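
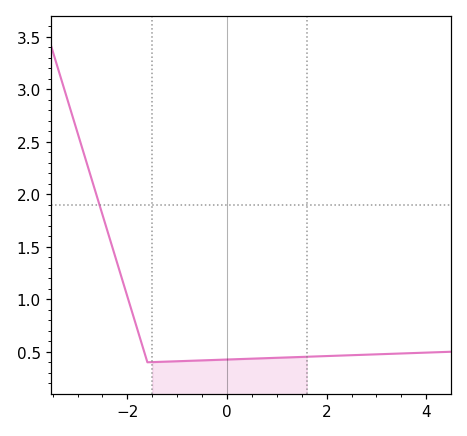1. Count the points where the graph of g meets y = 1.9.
1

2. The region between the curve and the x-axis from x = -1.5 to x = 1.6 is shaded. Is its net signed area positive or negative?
positive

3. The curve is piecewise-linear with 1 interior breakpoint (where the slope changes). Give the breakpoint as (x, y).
(-1.6, 0.4)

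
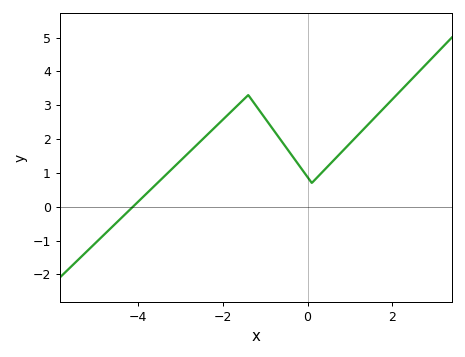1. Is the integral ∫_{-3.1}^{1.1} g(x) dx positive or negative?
positive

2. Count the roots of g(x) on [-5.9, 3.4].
1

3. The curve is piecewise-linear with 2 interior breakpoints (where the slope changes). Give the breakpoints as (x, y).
(-1.4, 3.3); (0.1, 0.7)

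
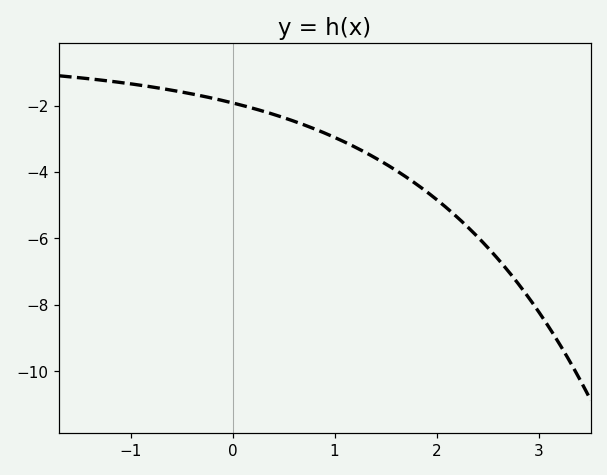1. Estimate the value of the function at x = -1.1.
-1.4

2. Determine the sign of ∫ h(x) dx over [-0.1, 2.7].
negative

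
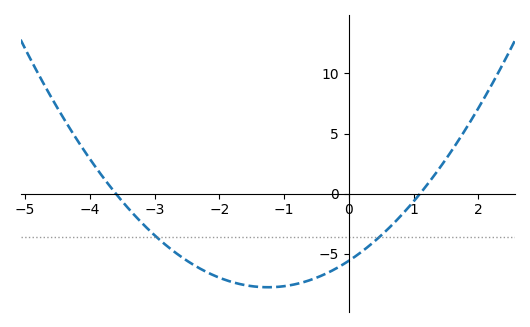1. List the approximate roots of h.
-3.6, 1.2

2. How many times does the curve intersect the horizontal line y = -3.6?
2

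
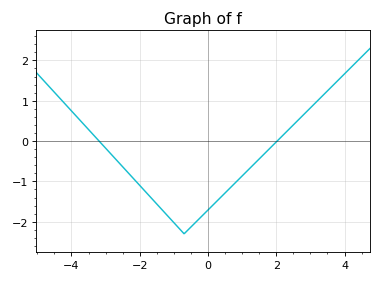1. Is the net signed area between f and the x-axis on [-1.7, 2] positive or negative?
negative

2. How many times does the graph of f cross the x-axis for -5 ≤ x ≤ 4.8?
2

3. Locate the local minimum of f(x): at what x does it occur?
-0.698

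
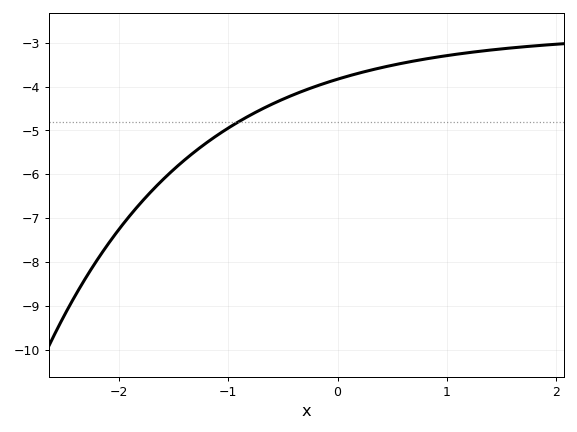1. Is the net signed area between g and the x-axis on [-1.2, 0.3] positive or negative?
negative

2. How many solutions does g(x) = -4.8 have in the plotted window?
1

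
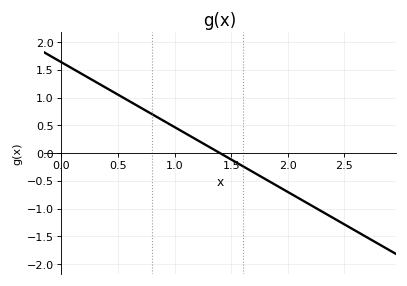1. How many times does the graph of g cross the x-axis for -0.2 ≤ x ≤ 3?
1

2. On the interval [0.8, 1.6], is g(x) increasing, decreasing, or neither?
decreasing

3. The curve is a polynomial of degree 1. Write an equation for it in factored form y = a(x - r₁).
y = -1.17(x - 1.4)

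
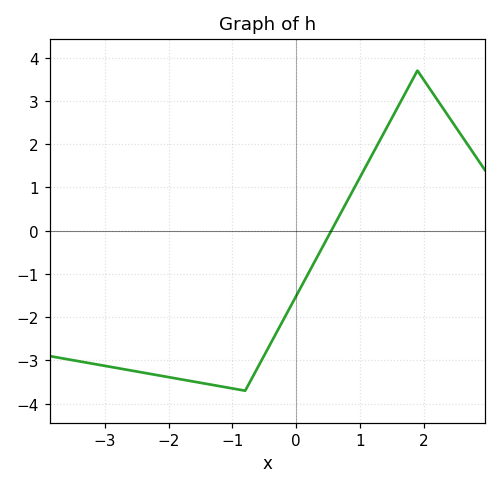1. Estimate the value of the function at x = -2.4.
-3.28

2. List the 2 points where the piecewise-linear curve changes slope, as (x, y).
(-0.8, -3.7); (1.9, 3.7)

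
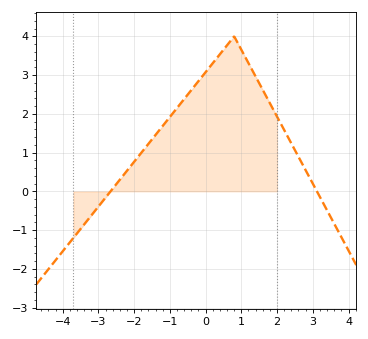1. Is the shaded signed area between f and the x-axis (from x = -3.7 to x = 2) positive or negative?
positive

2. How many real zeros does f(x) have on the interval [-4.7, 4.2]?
2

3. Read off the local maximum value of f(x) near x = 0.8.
4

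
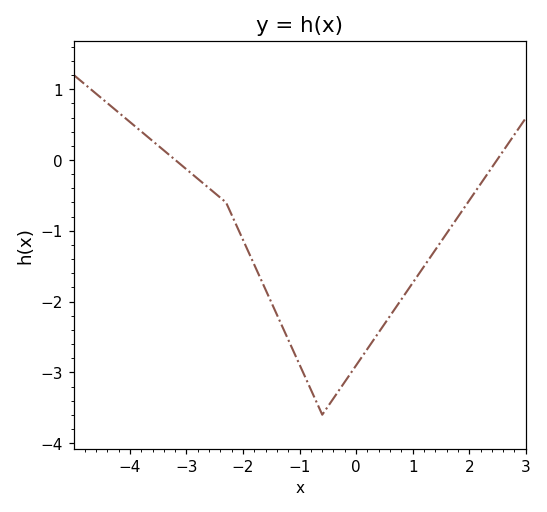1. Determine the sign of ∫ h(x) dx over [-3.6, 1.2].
negative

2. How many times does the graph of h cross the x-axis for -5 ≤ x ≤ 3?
2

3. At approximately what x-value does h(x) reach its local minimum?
-0.6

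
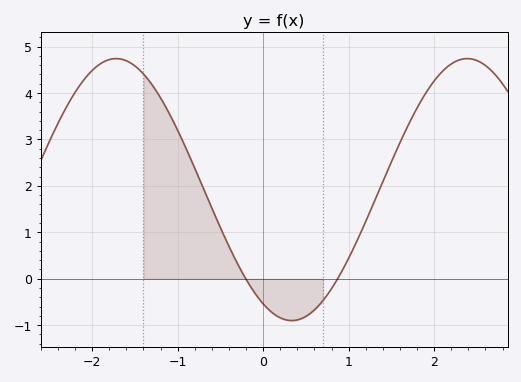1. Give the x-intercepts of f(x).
-0.2, 0.9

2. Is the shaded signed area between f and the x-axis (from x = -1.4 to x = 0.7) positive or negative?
positive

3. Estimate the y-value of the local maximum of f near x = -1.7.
4.7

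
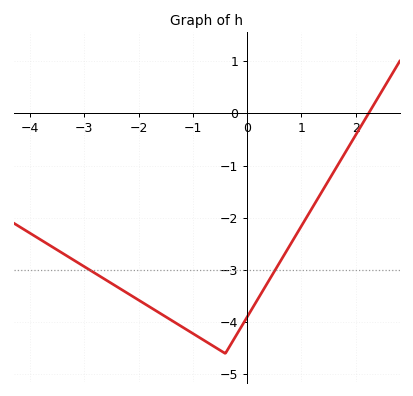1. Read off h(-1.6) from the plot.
-3.8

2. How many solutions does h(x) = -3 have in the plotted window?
2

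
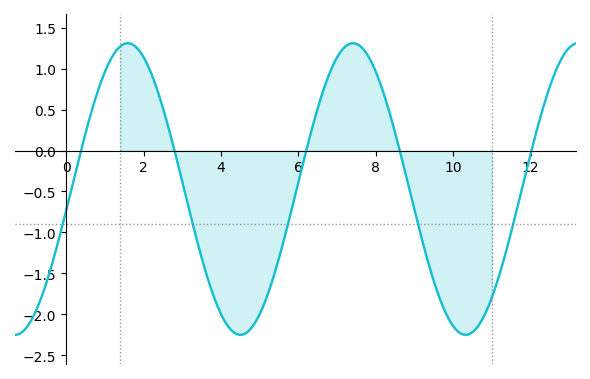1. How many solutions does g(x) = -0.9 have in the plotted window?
5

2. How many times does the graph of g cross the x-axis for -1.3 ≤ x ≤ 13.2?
5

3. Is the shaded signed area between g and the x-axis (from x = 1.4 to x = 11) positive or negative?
negative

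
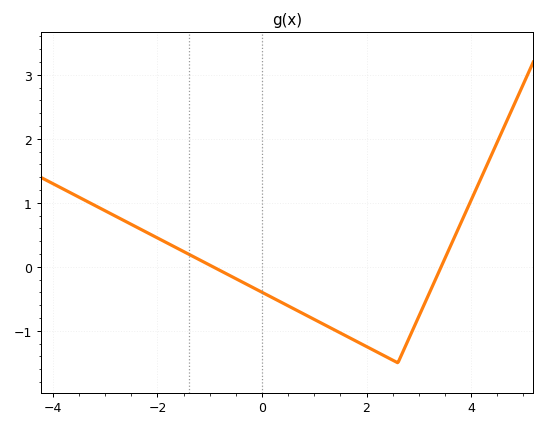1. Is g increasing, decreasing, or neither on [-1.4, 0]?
decreasing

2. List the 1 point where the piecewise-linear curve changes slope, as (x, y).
(2.6, -1.5)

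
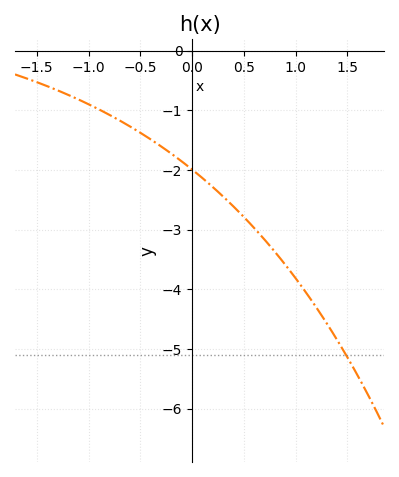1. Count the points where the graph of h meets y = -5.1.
1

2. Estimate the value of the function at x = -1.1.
-0.8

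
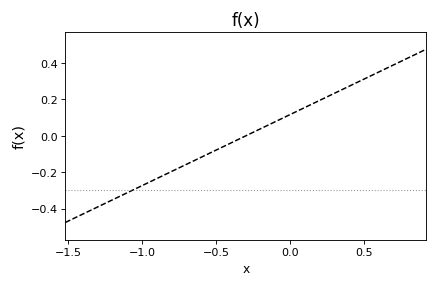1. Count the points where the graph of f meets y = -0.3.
1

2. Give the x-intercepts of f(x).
-0.3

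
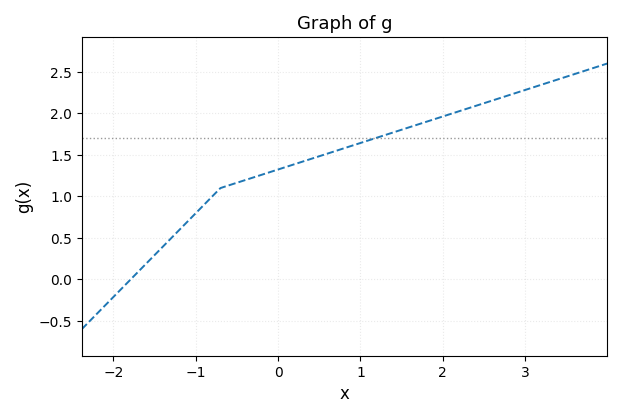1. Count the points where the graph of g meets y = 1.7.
1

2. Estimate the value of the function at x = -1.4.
0.4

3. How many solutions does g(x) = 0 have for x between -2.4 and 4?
1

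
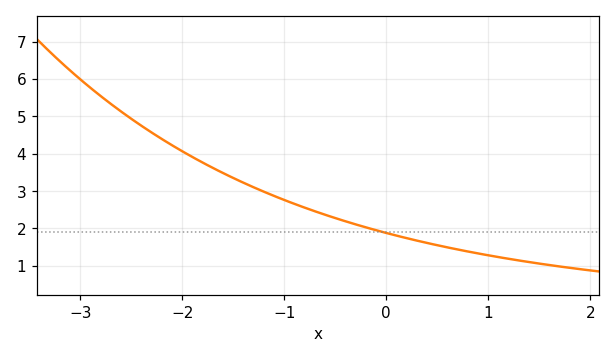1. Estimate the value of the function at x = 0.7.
1.4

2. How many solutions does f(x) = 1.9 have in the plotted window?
1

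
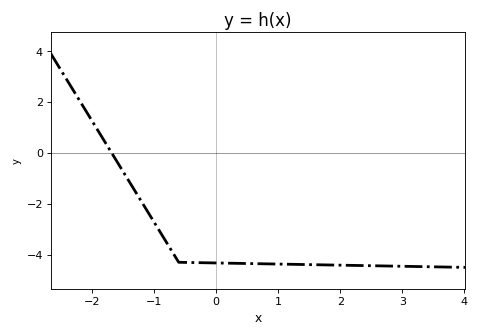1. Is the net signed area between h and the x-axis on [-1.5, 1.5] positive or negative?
negative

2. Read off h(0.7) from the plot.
-4.4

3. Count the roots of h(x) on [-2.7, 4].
1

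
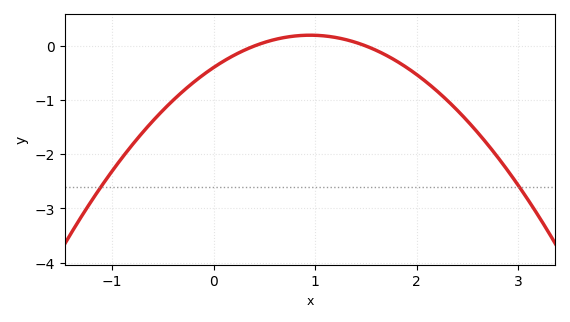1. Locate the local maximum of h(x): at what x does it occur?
0.95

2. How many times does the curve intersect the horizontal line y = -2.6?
2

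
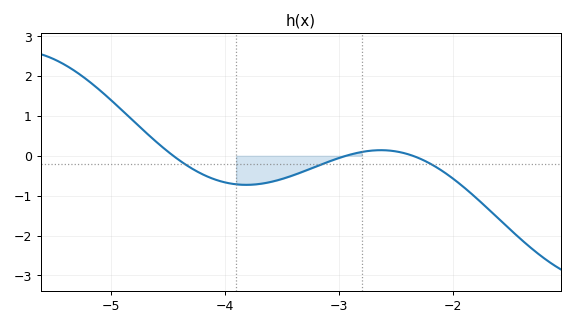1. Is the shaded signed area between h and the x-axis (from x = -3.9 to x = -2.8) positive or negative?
negative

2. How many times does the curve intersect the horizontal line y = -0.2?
3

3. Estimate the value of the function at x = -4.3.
-0.3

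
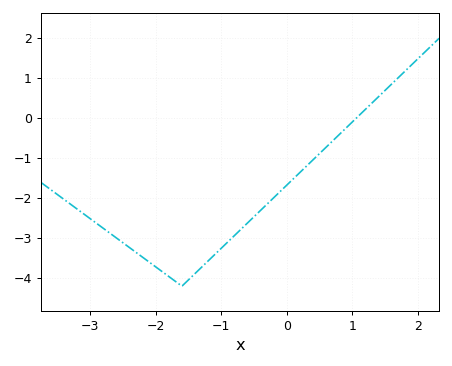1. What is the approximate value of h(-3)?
-2.5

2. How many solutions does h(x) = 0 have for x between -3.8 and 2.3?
1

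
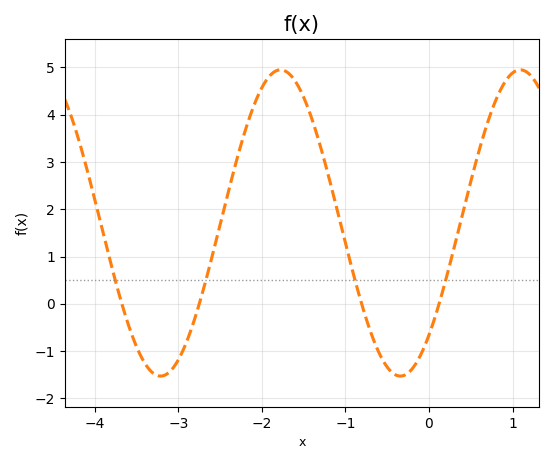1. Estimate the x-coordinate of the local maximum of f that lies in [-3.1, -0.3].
-1.78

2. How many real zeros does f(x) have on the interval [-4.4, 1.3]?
4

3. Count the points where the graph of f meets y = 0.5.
4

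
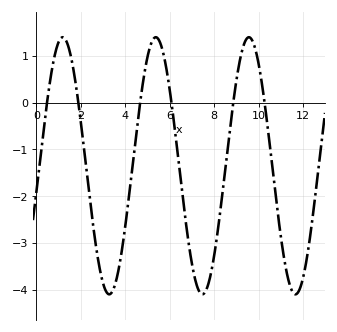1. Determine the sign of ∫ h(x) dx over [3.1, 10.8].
negative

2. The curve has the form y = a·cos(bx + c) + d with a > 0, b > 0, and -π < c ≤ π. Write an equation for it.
y = 2.75cos(1.5x - 1.78) - 1.35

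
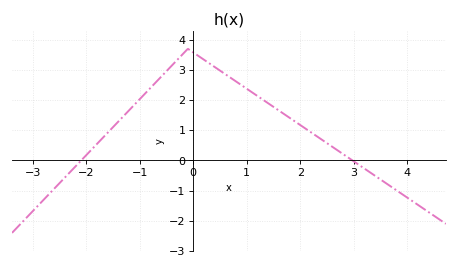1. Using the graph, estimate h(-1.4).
1.3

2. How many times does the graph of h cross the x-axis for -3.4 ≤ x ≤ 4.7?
2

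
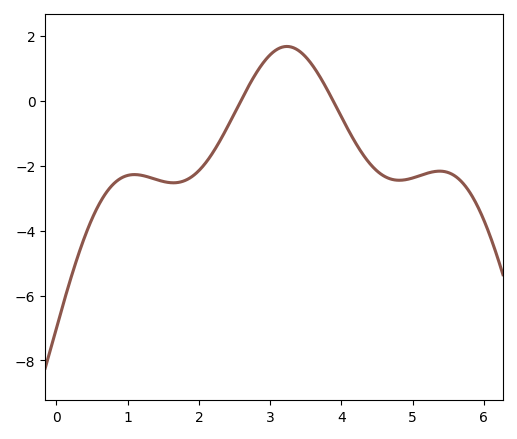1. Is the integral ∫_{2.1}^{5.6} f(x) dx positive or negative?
negative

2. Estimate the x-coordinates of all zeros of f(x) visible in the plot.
2.6, 3.9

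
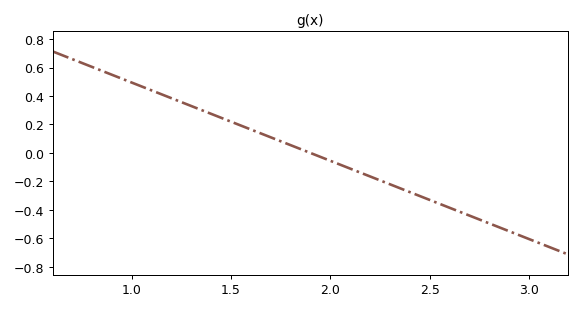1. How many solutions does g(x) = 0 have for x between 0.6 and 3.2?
1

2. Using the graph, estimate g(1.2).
0.385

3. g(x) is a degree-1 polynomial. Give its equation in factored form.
y = -0.55(x - 1.9)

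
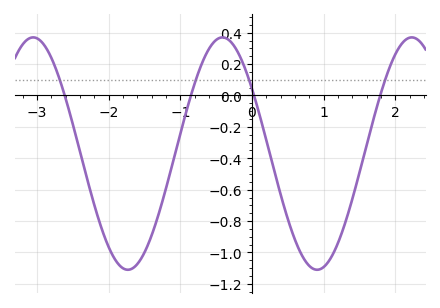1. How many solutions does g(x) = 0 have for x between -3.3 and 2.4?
4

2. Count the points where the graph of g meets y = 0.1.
4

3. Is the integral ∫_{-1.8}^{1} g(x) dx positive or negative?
negative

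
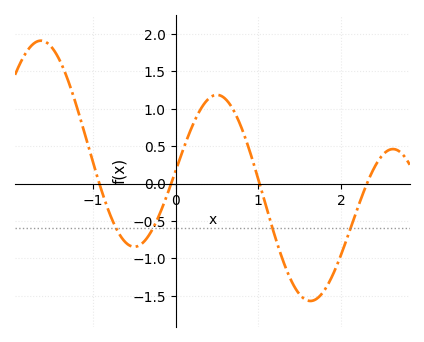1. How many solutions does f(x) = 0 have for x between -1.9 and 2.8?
4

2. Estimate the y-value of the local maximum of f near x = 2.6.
0.45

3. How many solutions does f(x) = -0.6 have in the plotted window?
4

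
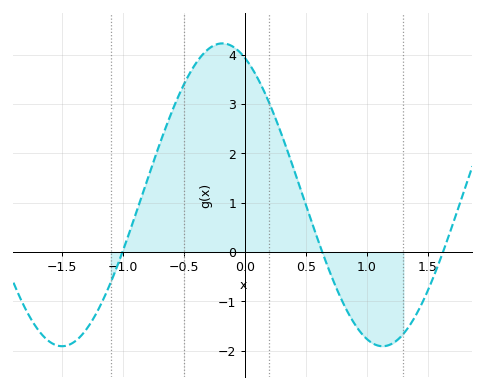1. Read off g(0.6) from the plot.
0.239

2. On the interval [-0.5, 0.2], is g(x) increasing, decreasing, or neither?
neither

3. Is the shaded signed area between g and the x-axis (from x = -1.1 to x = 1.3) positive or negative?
positive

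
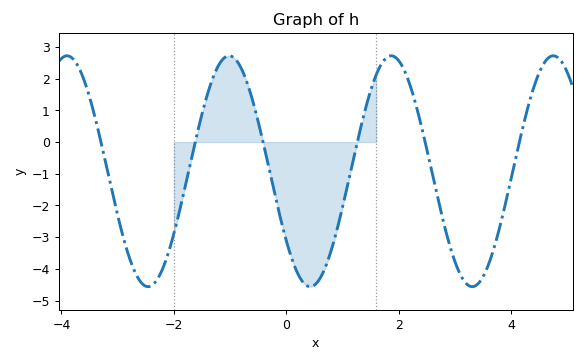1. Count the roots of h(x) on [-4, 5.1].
6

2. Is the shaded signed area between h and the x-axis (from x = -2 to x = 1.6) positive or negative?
negative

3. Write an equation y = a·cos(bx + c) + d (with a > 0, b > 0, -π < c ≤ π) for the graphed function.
y = 3.64cos(2.2x + 2.2) - 0.92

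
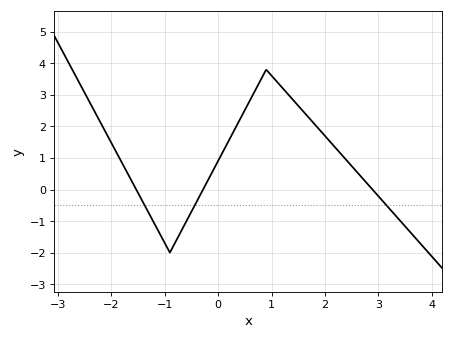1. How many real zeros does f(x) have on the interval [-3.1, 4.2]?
3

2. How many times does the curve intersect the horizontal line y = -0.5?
3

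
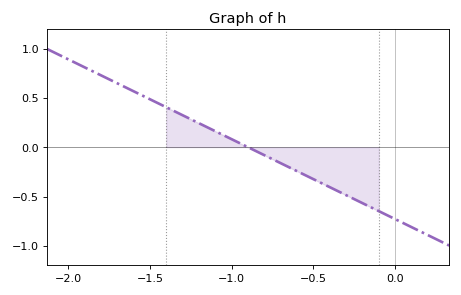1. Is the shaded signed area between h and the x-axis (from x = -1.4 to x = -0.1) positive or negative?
negative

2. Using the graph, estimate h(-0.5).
-0.3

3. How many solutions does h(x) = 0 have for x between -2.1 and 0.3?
1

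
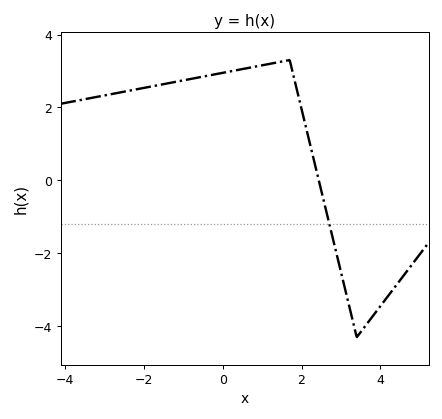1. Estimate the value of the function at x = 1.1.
3.2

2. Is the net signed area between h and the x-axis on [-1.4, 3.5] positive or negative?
positive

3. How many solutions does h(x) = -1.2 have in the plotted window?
1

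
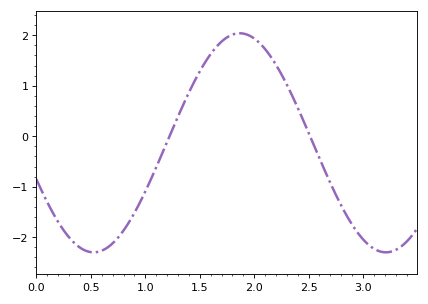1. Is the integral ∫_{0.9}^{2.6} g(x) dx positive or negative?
positive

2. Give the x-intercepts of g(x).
1.2, 2.5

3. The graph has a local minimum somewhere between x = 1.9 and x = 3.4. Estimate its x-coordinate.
3.2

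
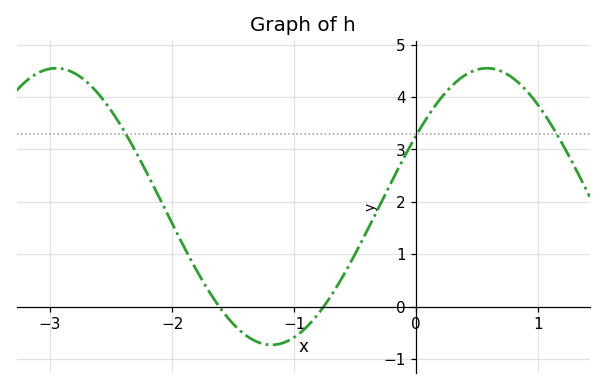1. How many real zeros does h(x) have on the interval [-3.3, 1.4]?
2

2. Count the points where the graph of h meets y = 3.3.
3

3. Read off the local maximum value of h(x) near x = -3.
4.55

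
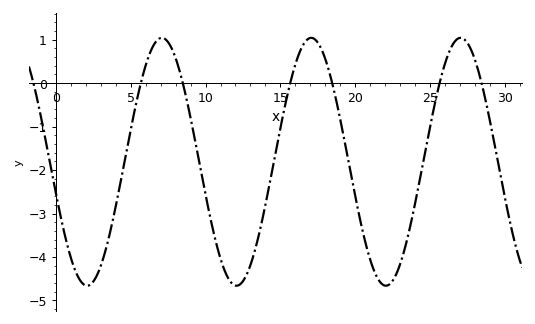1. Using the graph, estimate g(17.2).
1.03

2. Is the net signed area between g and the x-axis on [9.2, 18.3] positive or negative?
negative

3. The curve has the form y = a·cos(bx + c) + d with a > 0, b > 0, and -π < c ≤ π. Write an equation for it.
y = 2.85cos(0.63x + 1.82) - 1.81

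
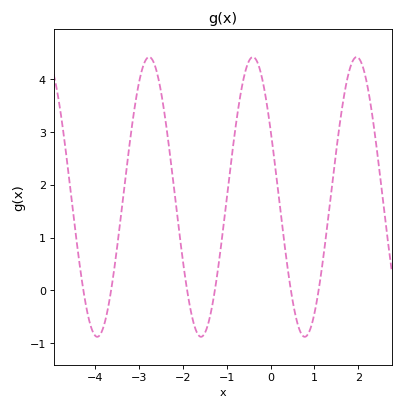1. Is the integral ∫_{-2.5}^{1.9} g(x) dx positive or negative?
positive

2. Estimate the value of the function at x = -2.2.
1.95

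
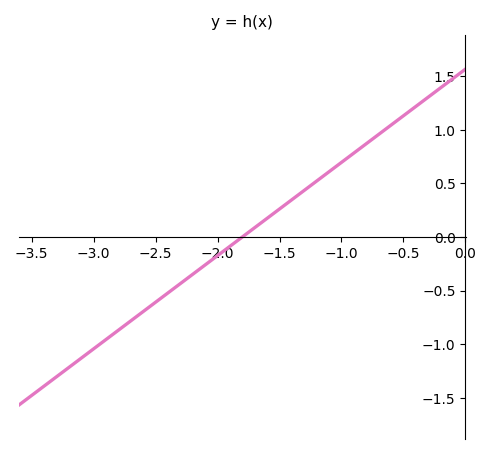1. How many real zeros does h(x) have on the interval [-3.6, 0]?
1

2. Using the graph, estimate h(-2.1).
-0.25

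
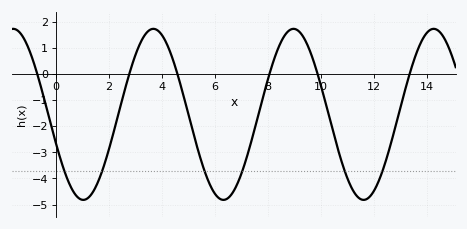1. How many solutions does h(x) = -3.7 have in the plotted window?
6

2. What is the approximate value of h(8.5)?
1.2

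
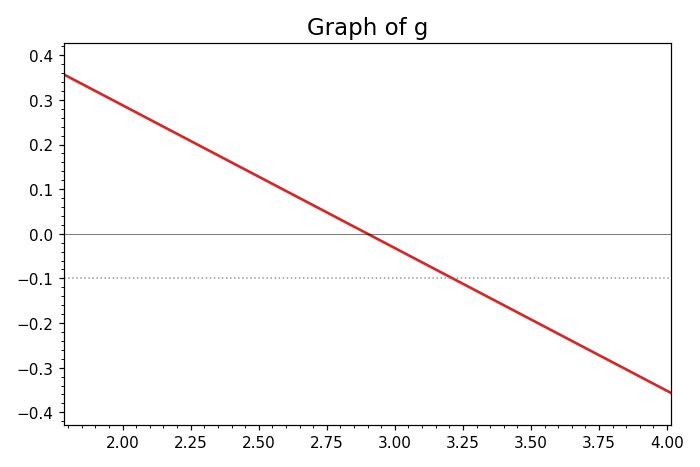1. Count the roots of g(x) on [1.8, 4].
1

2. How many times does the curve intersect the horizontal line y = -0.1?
1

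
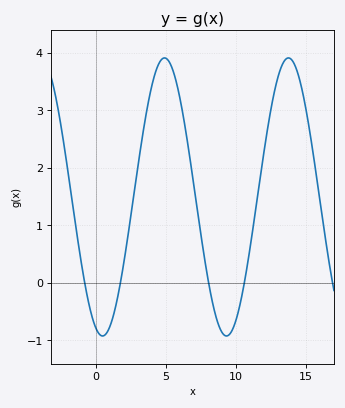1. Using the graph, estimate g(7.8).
0.337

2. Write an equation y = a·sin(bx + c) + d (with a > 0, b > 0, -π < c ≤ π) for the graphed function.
y = 2.42sin(0.71x - 1.9) + 1.49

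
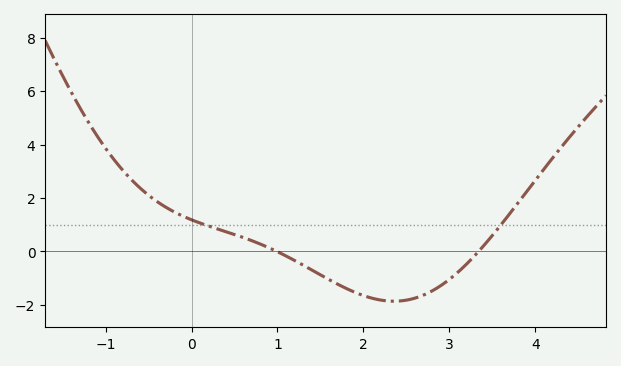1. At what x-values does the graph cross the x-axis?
1, 3.3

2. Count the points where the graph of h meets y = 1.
2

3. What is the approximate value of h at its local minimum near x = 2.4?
-1.8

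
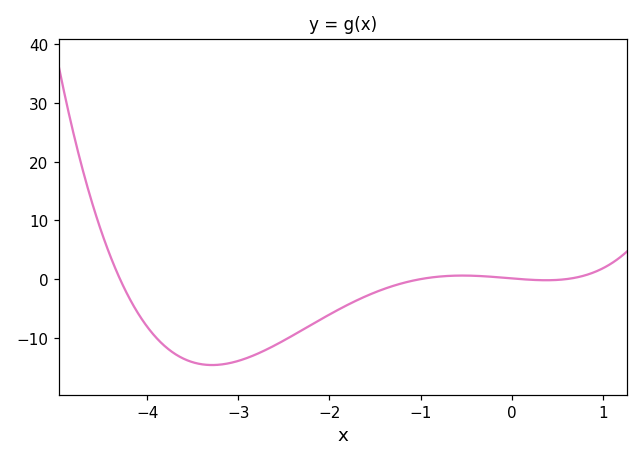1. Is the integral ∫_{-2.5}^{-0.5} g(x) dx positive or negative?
negative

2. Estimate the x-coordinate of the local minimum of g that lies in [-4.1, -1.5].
-3.29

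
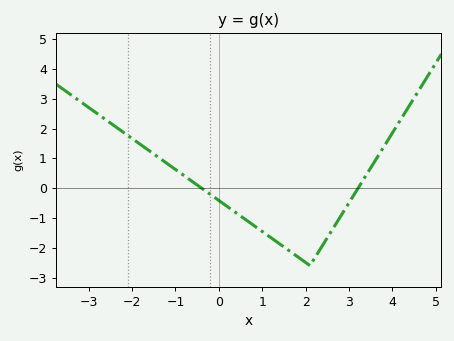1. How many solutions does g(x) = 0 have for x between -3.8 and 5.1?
2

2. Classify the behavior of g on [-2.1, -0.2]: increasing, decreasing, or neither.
decreasing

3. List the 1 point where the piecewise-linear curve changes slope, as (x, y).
(2.1, -2.6)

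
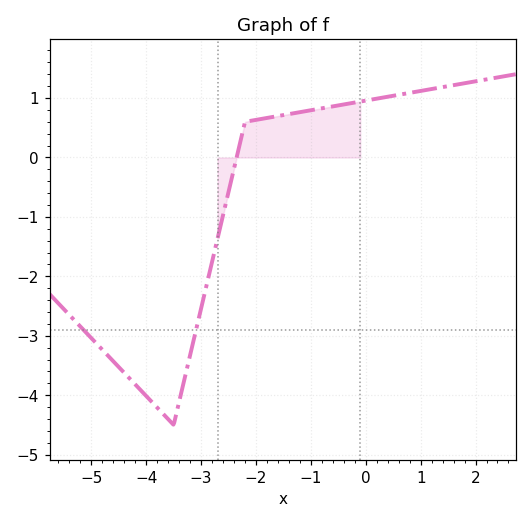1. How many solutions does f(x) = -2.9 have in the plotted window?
2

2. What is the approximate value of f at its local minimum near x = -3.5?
-4.5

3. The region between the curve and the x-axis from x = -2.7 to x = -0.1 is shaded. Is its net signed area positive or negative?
positive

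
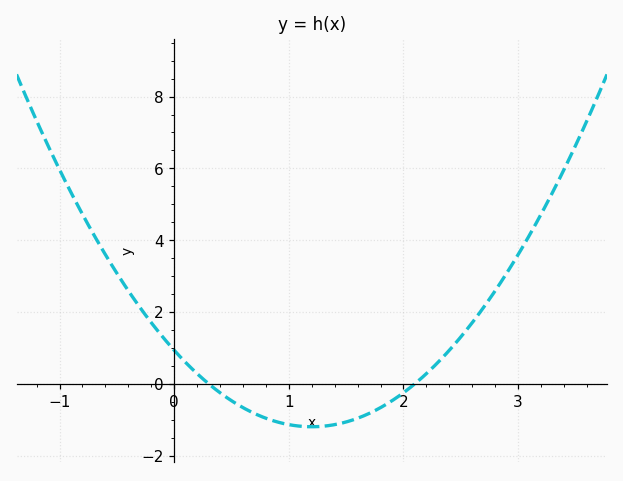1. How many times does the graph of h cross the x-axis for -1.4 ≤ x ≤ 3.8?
2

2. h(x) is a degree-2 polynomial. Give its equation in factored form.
y = 1.48(x - 0.3)(x - 2.1)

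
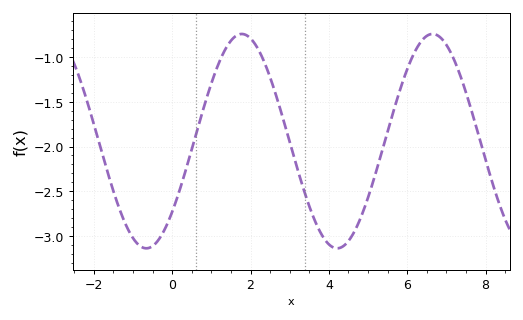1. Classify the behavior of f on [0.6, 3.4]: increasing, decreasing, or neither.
neither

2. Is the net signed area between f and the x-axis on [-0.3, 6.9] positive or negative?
negative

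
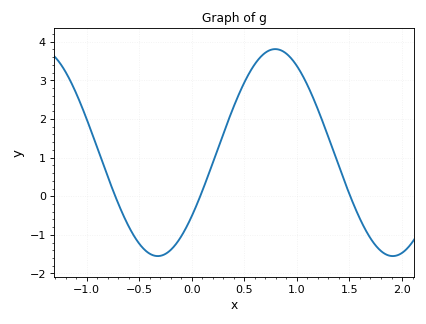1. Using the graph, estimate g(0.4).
2.33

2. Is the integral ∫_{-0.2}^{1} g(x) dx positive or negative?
positive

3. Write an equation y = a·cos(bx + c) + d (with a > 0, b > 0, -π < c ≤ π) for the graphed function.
y = 2.68cos(2.81x - 2.23) + 1.13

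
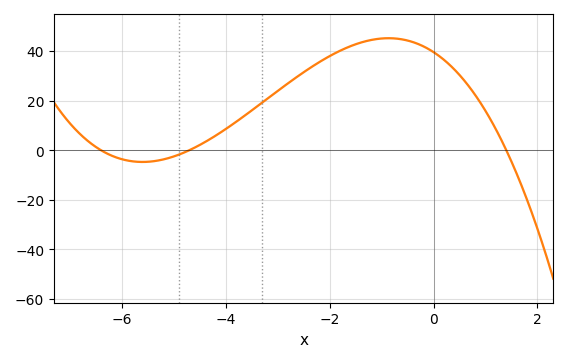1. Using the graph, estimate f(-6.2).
-2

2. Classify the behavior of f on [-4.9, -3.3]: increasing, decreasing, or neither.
increasing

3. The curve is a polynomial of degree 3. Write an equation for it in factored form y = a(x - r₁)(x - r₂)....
y = -0.94(x + 6.4)(x + 4.7)(x - 1.4)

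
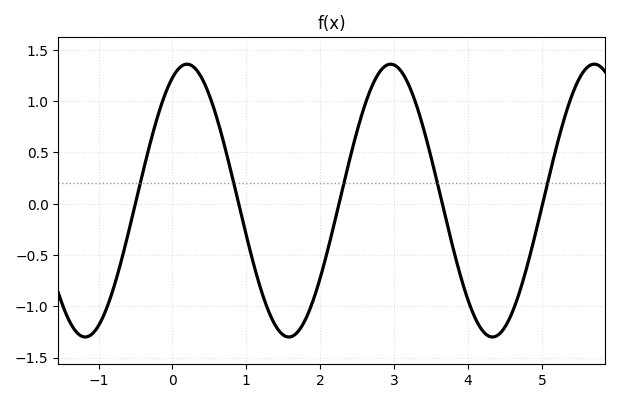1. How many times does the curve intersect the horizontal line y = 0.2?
5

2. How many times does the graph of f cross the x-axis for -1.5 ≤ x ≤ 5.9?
5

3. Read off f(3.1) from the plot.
1.3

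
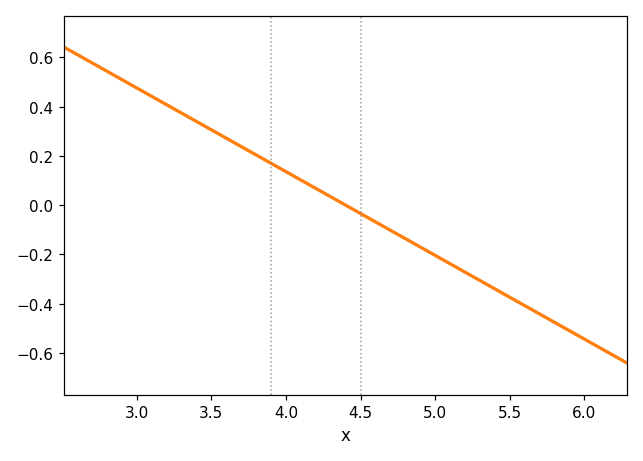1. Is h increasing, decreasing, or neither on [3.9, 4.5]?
decreasing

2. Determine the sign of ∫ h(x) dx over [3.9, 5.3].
negative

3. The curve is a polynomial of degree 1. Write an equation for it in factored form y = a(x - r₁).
y = -0.34(x - 4.4)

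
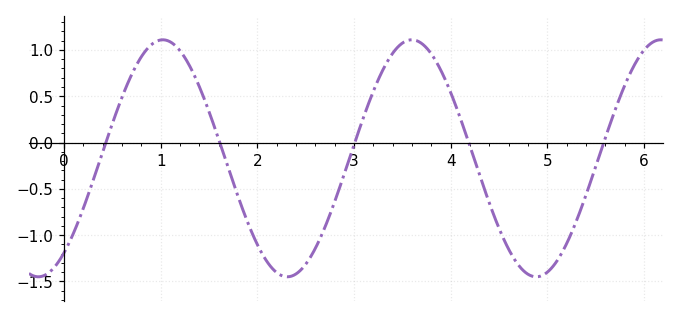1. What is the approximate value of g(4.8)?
-1.42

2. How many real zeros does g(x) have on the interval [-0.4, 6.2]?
5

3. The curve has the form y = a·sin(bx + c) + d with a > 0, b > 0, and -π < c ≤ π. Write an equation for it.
y = 1.28sin(2.44x - 0.922) - 0.17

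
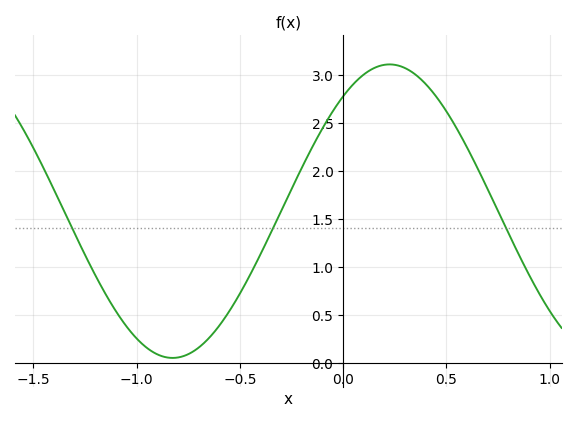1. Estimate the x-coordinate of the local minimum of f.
-0.85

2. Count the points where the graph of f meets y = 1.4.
3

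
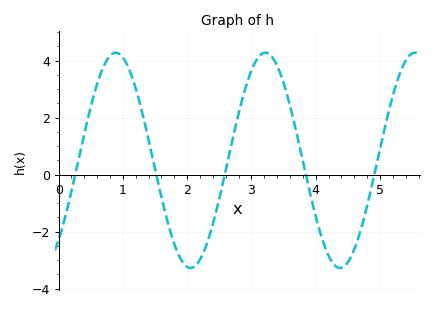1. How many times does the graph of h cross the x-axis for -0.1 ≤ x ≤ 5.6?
5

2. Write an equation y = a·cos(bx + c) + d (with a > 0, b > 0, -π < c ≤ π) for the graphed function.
y = 3.78cos(2.7x - 2.4) + 0.5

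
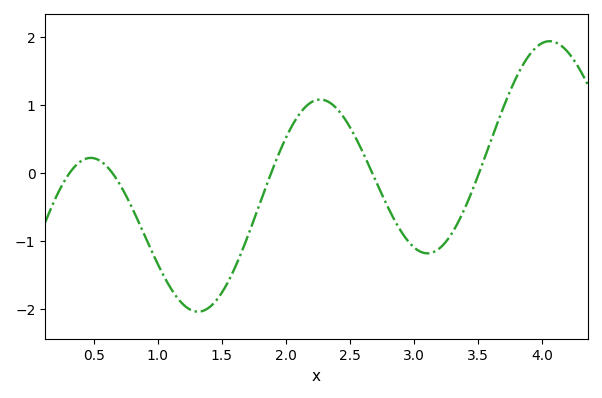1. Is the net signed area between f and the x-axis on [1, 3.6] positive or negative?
negative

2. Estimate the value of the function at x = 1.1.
-1.7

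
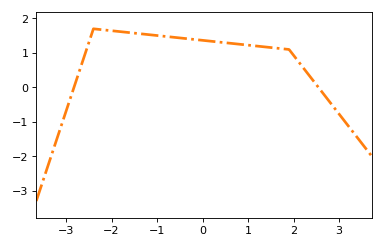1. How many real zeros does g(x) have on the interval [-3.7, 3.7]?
2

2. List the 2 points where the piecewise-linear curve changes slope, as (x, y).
(-2.4, 1.7); (1.9, 1.1)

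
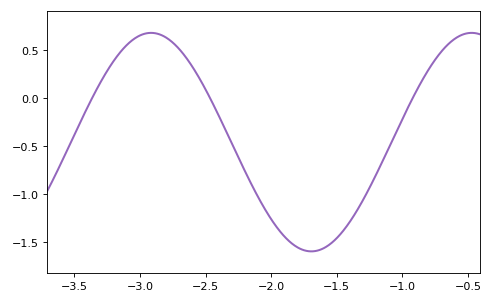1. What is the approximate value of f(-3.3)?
0.168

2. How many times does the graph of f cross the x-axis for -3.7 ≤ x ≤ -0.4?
3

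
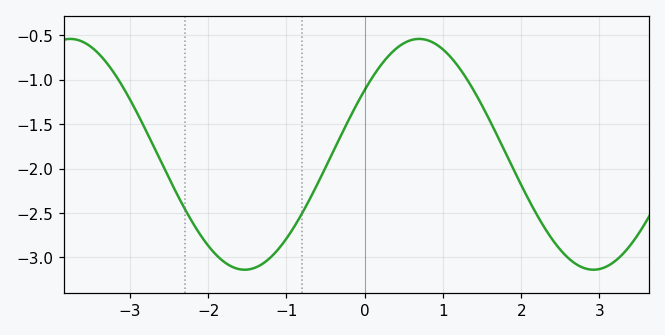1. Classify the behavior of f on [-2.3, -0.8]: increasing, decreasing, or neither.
neither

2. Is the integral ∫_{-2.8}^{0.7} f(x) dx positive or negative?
negative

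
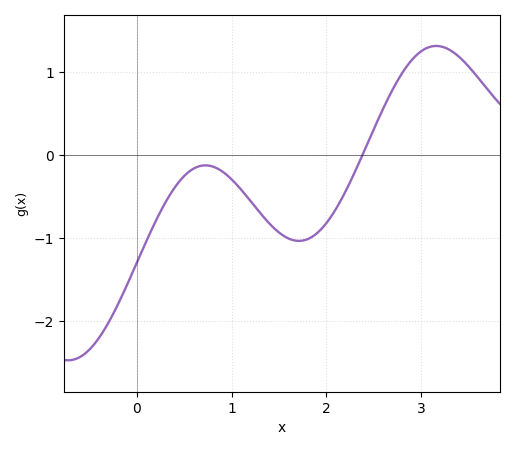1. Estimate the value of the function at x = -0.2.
-1.8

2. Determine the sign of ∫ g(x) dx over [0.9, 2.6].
negative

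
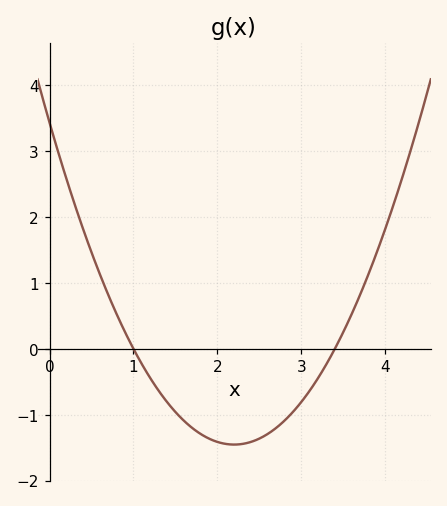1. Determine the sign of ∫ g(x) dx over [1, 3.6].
negative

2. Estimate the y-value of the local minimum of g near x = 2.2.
-1.5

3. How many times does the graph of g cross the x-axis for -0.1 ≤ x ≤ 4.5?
2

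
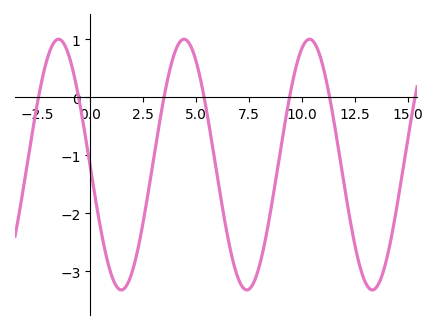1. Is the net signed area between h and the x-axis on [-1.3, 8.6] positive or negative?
negative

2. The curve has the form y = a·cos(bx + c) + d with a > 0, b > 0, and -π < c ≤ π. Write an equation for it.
y = 2.16cos(1.1x + 1.6) - 1.16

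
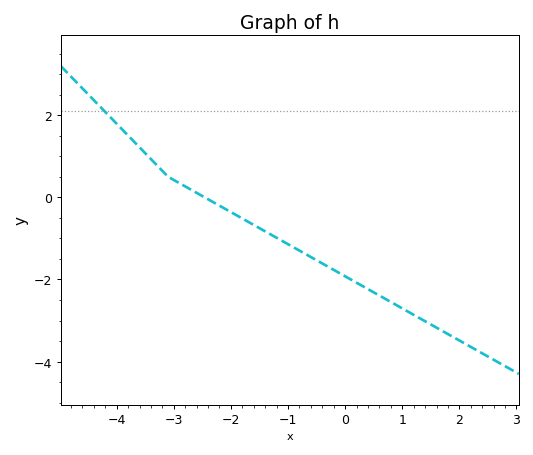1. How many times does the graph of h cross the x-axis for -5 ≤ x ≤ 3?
1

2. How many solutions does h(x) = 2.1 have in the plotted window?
1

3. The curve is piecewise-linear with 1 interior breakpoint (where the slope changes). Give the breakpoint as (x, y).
(-3.1, 0.5)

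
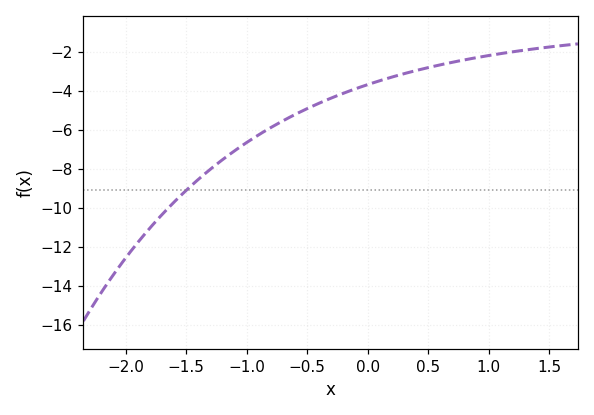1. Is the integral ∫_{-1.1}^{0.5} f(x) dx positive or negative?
negative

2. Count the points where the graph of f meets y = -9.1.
1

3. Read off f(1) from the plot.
-2.18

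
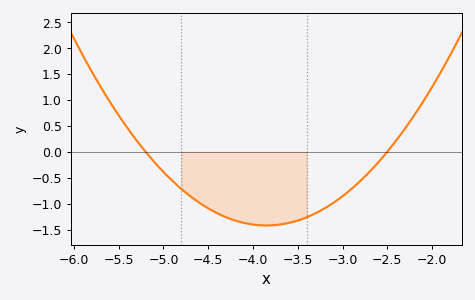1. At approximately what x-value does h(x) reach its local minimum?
-3.8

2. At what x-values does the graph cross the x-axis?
-5.2, -2.5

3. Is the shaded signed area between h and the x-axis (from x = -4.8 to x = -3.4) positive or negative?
negative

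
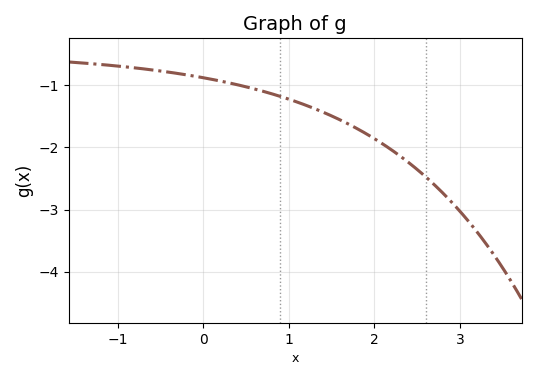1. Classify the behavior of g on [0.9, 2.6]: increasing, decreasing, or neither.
decreasing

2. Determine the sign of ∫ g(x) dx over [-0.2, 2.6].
negative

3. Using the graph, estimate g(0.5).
-1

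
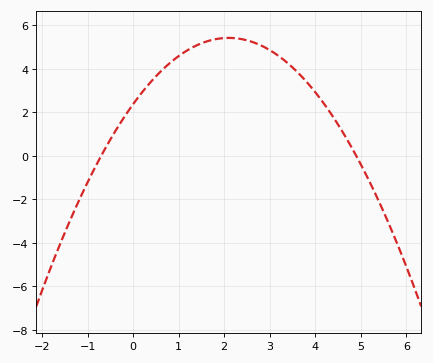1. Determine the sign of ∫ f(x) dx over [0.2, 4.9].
positive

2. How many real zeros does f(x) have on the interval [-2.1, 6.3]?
2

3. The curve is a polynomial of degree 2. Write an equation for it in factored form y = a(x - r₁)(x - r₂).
y = -0.69(x + 0.7)(x - 4.9)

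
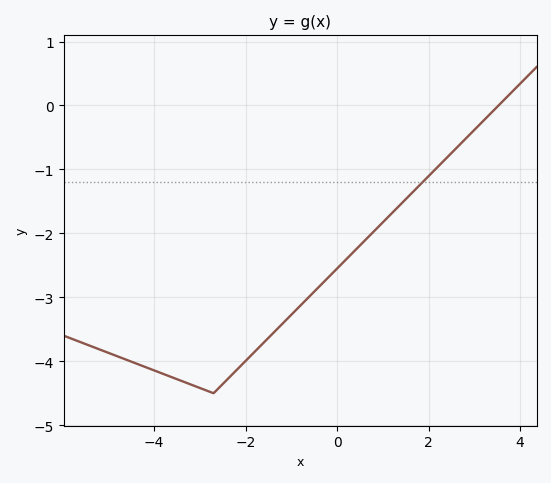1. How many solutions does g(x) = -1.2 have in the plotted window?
1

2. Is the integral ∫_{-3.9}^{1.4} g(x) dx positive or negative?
negative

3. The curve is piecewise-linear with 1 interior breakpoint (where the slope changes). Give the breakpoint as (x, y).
(-2.7, -4.5)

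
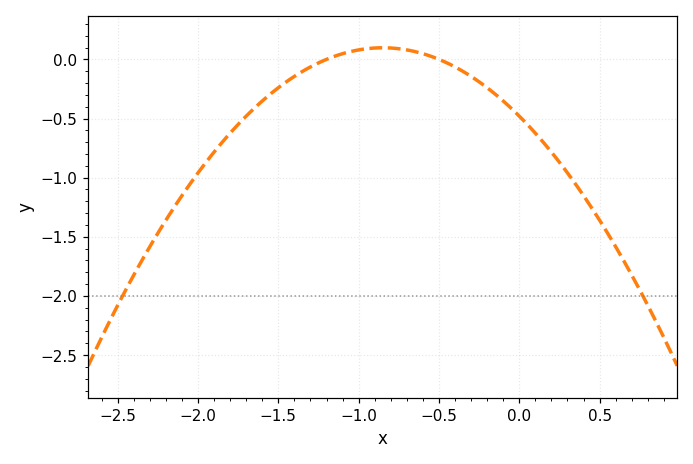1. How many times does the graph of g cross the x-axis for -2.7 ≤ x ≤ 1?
2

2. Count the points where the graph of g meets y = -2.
2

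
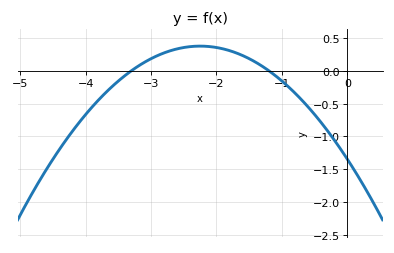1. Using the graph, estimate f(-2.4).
0.35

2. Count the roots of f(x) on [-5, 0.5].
2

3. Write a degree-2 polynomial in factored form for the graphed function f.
y = -0.34(x + 3.3)(x + 1.2)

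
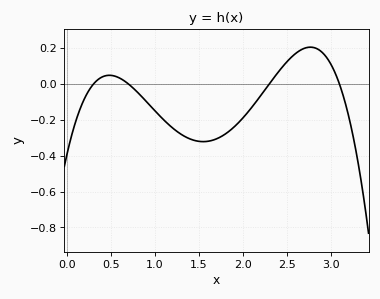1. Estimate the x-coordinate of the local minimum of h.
1.55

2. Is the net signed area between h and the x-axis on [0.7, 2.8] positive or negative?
negative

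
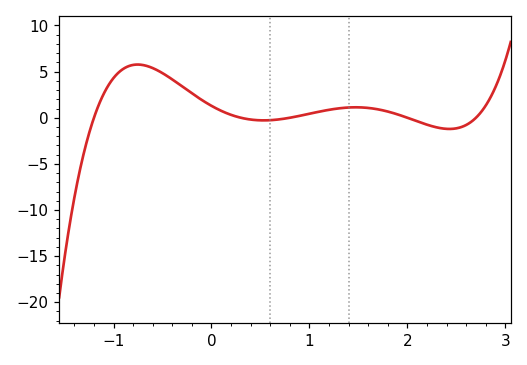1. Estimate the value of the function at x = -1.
4.31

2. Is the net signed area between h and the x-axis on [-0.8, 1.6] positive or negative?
positive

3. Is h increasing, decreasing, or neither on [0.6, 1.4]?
increasing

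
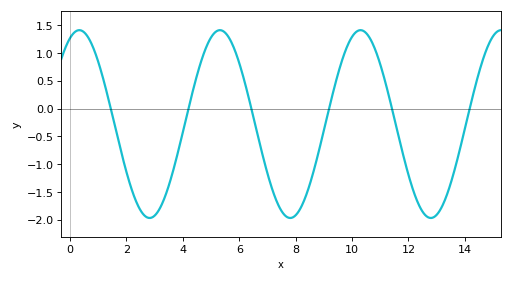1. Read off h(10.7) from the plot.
1.2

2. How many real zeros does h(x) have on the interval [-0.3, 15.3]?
6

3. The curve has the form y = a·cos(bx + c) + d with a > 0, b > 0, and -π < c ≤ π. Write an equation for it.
y = 1.69cos(1.26x - 0.412) - 0.28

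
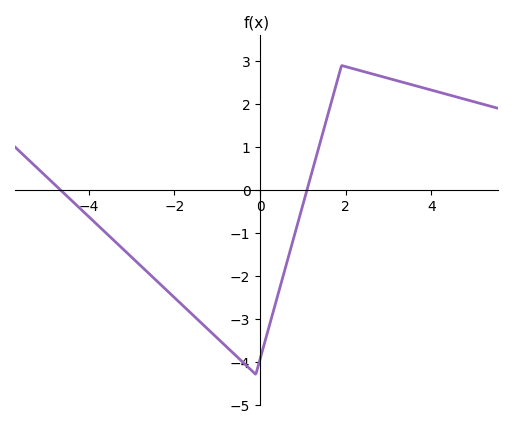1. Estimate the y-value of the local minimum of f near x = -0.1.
-4.3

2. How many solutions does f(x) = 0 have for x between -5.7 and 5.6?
2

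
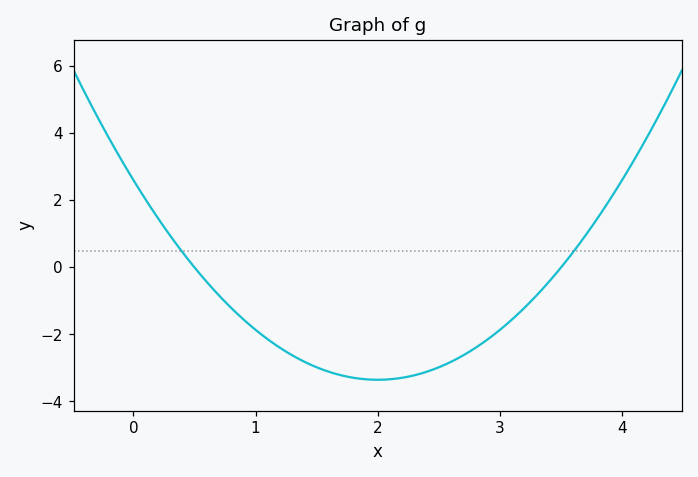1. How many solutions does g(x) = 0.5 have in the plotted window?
2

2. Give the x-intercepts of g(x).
0.5, 3.5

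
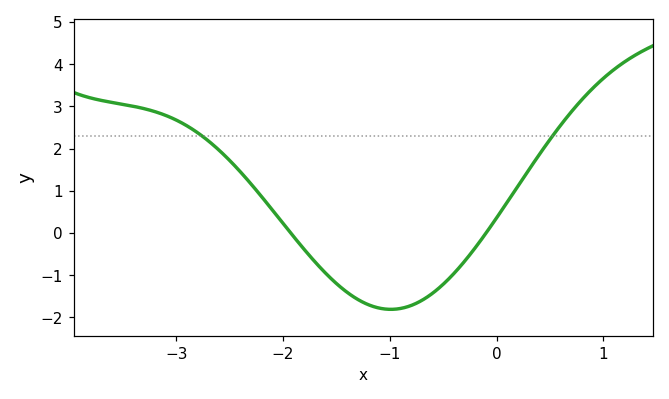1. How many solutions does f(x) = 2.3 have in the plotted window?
2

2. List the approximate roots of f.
-1.93, -0.099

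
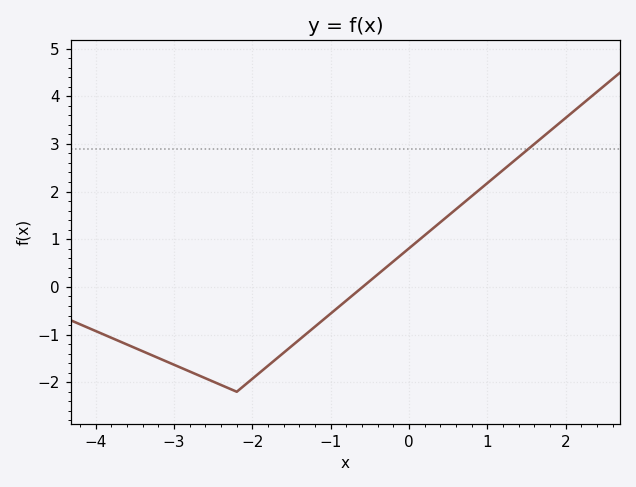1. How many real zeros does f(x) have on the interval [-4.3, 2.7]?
1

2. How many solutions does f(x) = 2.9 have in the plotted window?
1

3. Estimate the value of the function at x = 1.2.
2.5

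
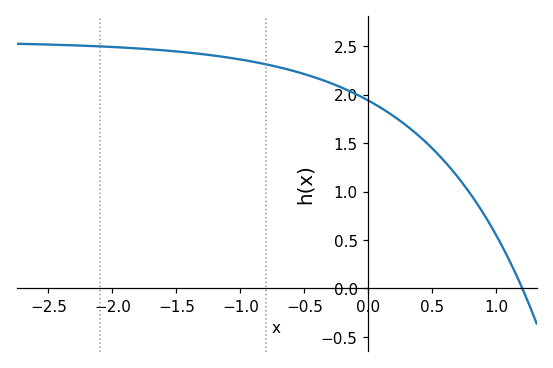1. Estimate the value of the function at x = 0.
1.95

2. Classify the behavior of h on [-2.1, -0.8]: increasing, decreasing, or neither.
decreasing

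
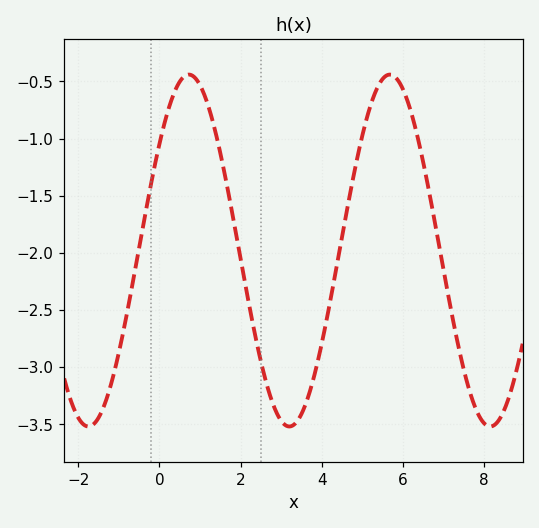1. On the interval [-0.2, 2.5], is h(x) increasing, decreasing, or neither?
neither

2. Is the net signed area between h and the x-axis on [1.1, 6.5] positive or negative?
negative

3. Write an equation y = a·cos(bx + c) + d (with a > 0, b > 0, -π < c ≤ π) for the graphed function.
y = 1.54cos(1.27x - 0.922) - 1.98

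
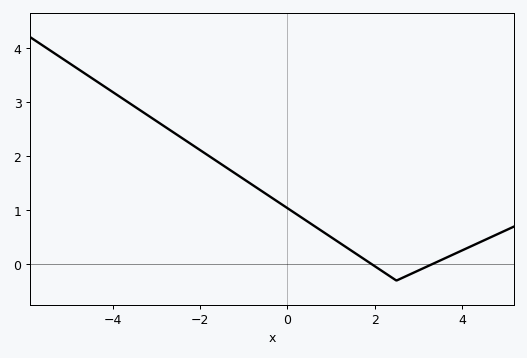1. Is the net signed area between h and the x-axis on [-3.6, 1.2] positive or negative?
positive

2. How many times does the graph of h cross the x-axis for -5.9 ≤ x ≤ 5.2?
2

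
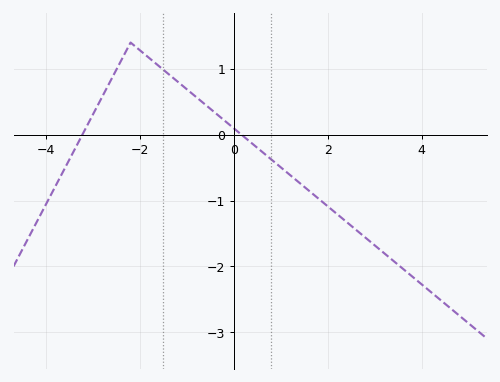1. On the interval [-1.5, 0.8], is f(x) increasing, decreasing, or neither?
decreasing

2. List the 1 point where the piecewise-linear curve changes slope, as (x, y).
(-2.2, 1.4)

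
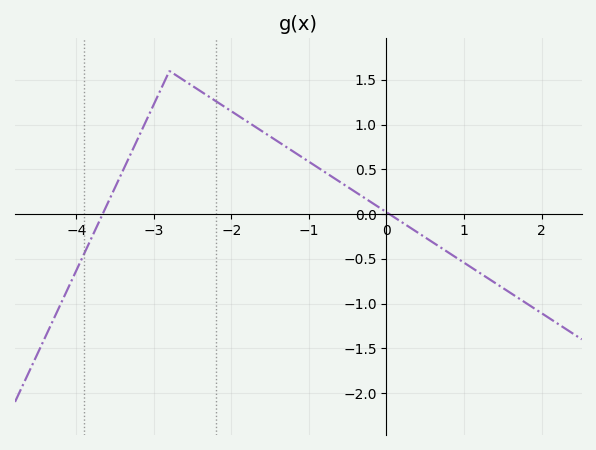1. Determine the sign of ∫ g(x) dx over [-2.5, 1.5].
positive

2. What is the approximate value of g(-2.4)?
1.35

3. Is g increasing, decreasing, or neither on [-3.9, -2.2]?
neither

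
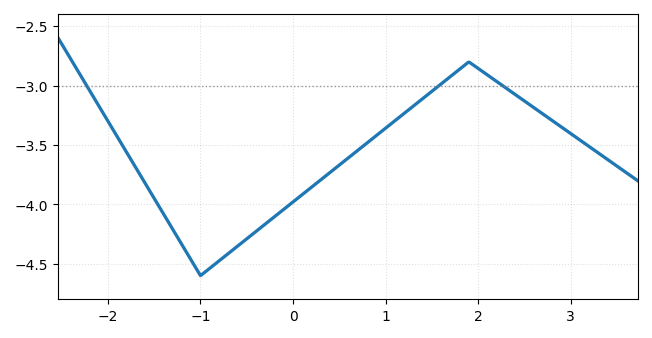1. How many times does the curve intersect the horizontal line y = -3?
3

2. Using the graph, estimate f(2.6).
-3.2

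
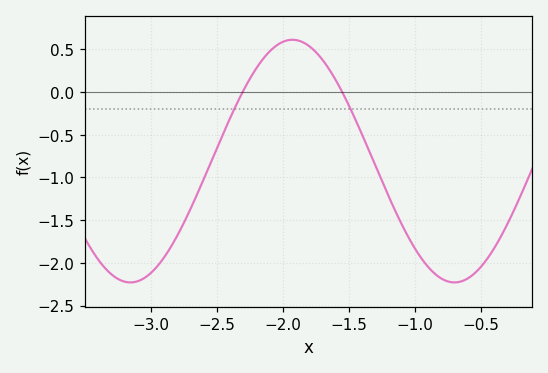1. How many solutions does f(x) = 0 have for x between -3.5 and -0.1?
2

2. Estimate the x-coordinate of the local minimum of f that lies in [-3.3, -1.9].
-3.16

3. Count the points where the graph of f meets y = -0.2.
2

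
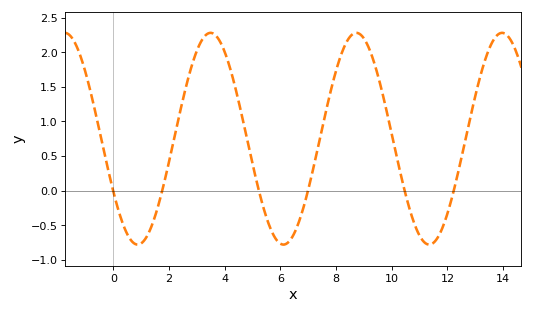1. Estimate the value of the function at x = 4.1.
1.9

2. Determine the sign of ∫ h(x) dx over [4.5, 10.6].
positive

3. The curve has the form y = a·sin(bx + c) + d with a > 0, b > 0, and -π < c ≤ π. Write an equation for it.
y = 1.53sin(1.2x - 2.6) + 0.75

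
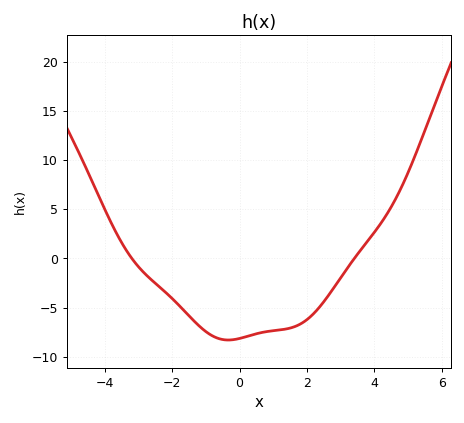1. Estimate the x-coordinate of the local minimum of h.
-0.4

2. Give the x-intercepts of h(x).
-3.2, 3.4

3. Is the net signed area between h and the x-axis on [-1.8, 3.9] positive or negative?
negative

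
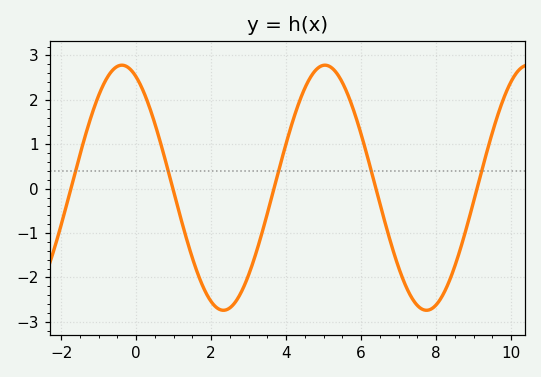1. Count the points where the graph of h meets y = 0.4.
5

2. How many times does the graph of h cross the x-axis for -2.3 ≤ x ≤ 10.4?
5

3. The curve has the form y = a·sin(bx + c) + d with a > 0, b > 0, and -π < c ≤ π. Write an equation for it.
y = 2.76sin(1.2x + 2) + 0.02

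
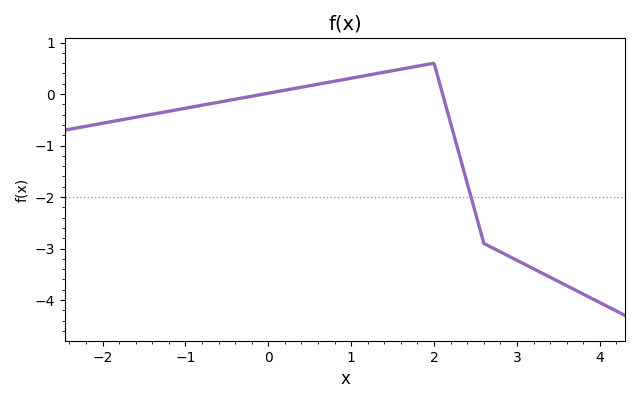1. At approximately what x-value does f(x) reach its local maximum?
2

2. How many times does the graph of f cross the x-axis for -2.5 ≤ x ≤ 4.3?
2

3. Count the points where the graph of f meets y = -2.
1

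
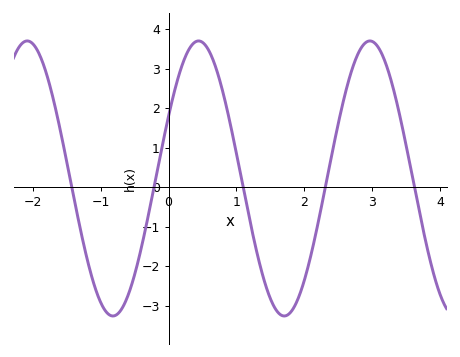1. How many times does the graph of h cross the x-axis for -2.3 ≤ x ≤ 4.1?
5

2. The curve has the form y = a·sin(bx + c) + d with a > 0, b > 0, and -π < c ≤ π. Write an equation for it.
y = 3.48sin(2.49x + 0.472) + 0.22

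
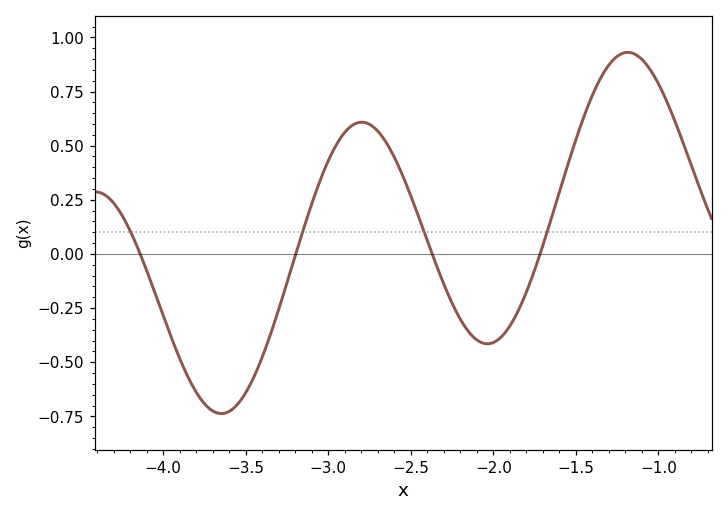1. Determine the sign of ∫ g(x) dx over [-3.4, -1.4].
positive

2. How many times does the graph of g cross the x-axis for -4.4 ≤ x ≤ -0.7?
4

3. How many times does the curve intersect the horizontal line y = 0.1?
4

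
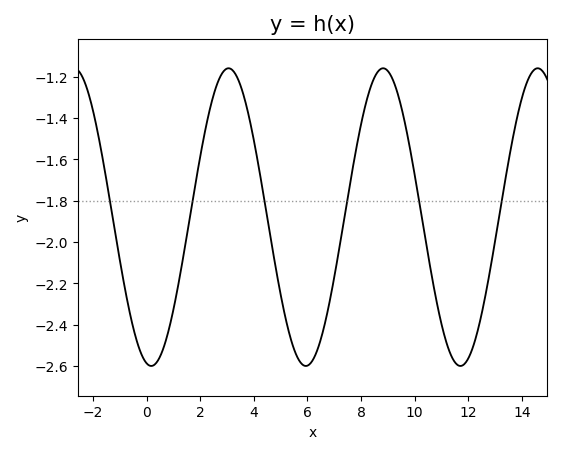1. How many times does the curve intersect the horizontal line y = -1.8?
6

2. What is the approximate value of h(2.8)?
-1.18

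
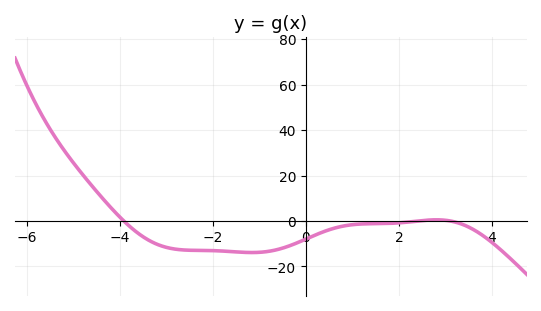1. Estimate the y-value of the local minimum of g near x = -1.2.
-13.9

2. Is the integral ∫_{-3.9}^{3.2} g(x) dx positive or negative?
negative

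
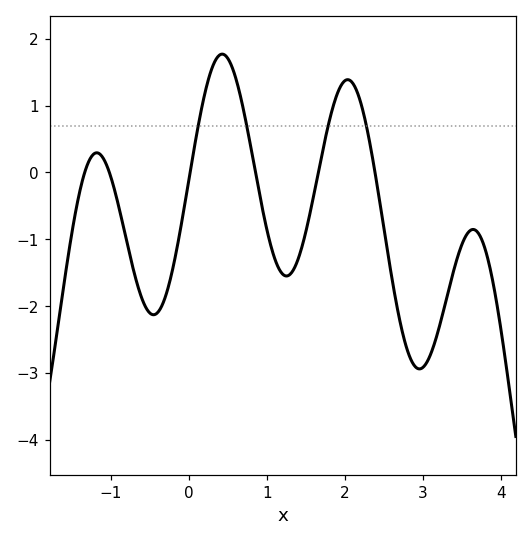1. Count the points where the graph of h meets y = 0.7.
4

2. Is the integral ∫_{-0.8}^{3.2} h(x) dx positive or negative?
negative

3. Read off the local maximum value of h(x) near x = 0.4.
1.77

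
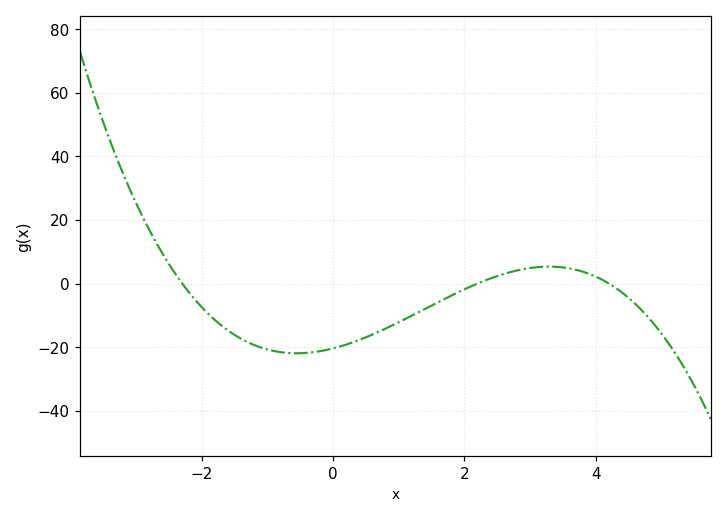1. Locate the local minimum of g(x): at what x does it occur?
-0.553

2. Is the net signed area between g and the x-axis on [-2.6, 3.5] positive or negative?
negative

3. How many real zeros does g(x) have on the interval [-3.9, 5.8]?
3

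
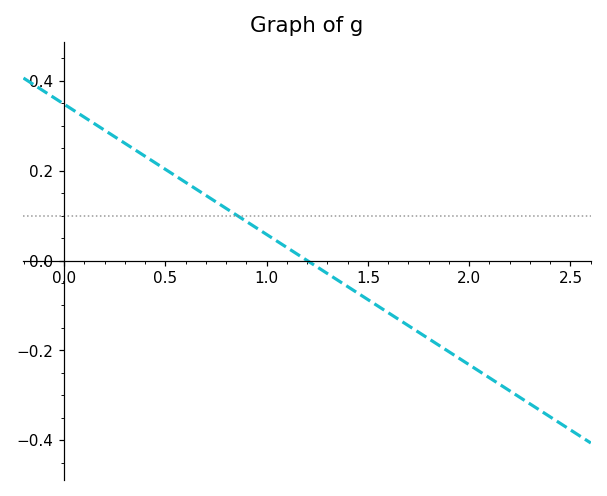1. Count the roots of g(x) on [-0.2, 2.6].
1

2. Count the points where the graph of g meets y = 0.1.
1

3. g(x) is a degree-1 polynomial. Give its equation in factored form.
y = -0.29(x - 1.2)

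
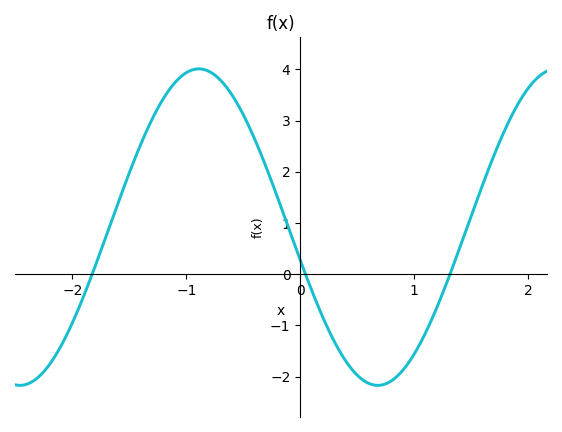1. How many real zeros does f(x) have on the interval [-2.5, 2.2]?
3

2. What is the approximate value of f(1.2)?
-0.6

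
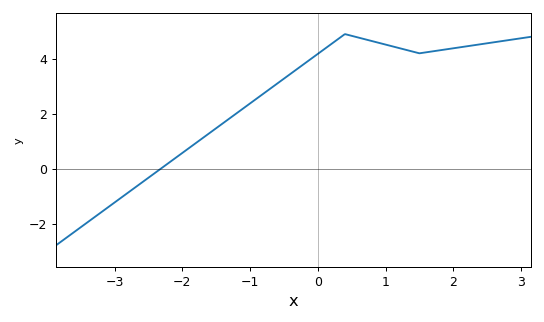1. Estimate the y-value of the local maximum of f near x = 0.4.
4.8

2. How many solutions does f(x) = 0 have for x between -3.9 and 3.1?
1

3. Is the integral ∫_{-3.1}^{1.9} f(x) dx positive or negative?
positive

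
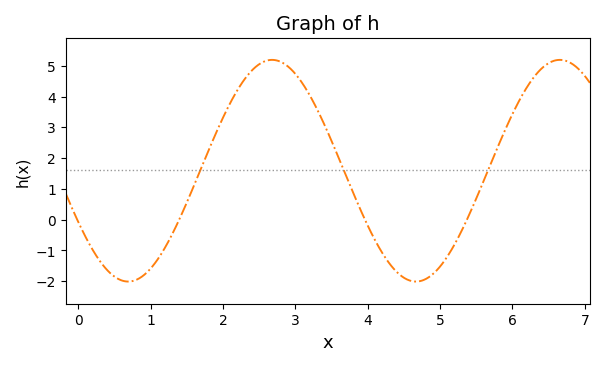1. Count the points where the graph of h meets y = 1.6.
3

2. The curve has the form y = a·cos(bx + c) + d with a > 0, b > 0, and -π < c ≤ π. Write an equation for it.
y = 3.6cos(1.6x + 2.1) + 1.59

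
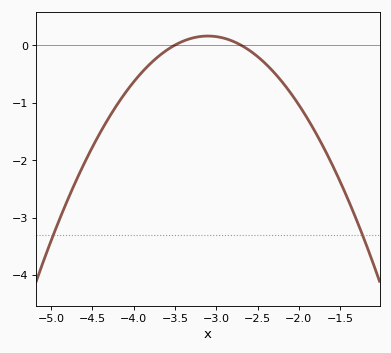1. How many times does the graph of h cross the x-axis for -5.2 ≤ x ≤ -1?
2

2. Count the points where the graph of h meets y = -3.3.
2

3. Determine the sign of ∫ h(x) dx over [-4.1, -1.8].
negative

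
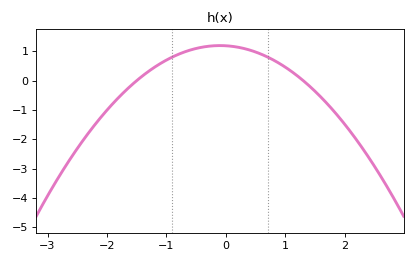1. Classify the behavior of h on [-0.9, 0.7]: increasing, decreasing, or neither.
neither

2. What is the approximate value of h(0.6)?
0.897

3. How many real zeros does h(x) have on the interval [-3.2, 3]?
2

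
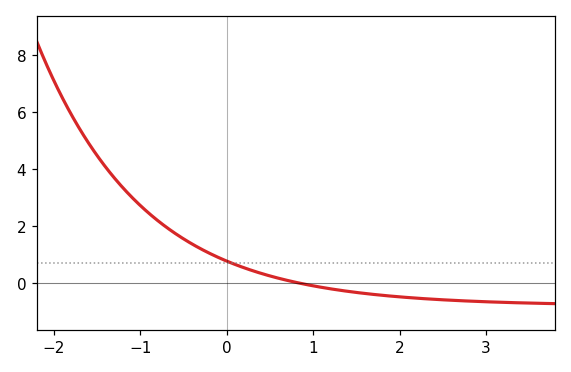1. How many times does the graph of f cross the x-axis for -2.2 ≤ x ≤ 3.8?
1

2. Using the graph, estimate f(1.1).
-0.2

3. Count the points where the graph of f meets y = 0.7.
1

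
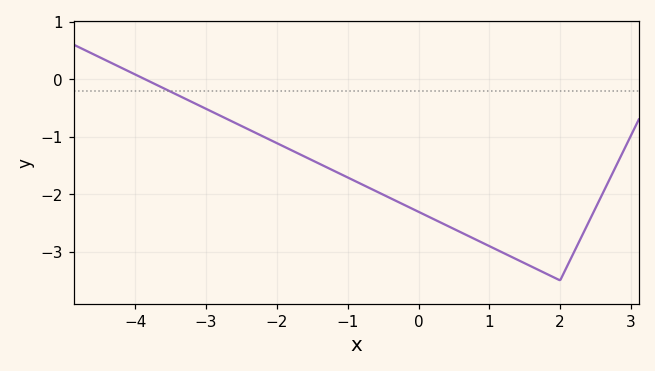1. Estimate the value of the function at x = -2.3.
-0.932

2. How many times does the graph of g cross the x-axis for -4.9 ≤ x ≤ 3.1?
1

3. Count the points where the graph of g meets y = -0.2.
1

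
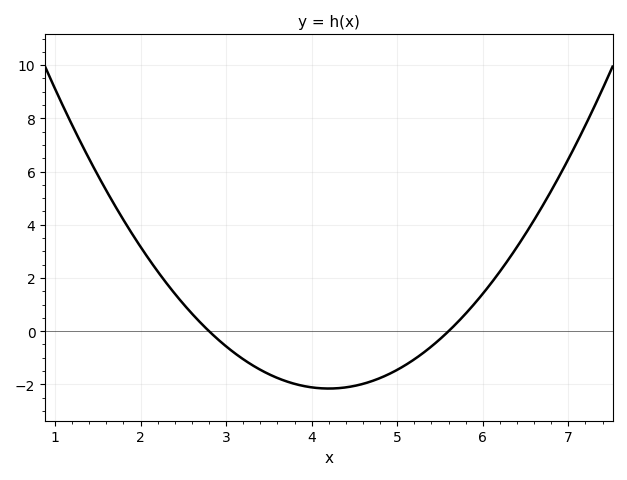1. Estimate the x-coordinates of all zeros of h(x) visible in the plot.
2.8, 5.6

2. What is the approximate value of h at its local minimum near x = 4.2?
-2.2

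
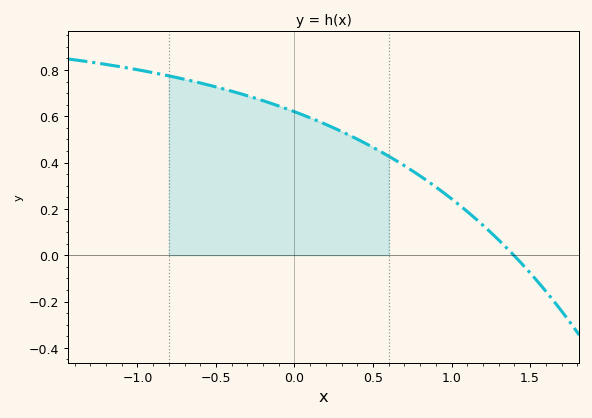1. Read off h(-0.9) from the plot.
0.78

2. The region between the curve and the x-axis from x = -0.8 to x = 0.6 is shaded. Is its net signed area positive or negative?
positive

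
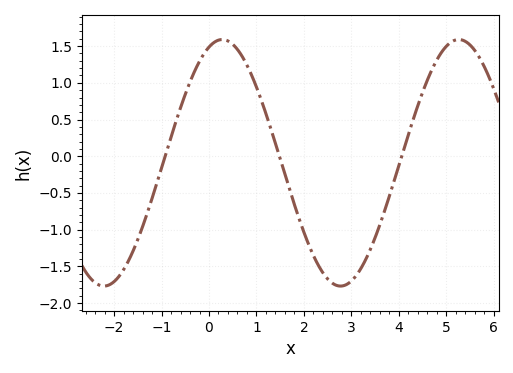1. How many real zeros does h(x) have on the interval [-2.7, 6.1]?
3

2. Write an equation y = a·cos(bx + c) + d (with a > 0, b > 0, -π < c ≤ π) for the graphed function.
y = 1.68cos(1.26x - 0.352) - 0.09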